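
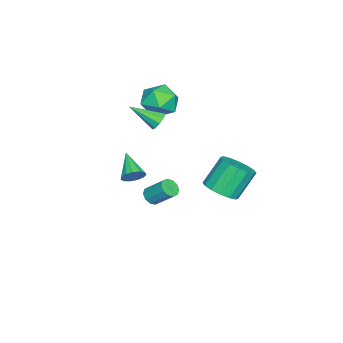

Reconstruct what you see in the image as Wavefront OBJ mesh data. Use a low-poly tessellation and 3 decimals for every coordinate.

v 2.792 0.241 -0.58
v 3.119 0.548 -0.963
v 3.275 1.606 0.016
v 2.948 1.299 0.4
v 2.77 0.643 -1.011
v 2.926 1.701 -0.032
v 2.43 0.585 -0.893
v 2.586 1.643 0.086
v 2.228 0.395 -0.656
v 2.384 1.453 0.323
v 2.241 0.147 -0.39
v 2.397 1.205 0.589
v 2.465 -0.066 -0.196
v 2.621 0.992 0.783
v 2.814 -0.161 -0.148
v 2.97 0.897 0.831
v 3.154 -0.103 -0.266
v 3.31 0.955 0.713
v 3.356 0.087 -0.503
v 3.512 1.145 0.476
v 3.343 0.335 -0.769
v 3.499 1.393 0.21
v -3.306 -3.173 -3.846
v -2.917 -3.068 -3.224
v -4.574 -4.107 -2.894
v -3.179 -2.745 -3.256
v -3.48 -2.557 -3.474
v -3.727 -2.566 -3.811
v -3.839 -2.767 -4.158
v -3.782 -3.097 -4.406
v -3.574 -3.451 -4.477
v -3.281 -3.717 -4.346
v -2.995 -3.811 -4.057
v -2.808 -3.702 -3.701
v -2.779 -3.425 -3.39
v -4.359 -1.685 3.306
v -3.545 -0.817 3.09
v -3.735 -2.663 1.73
v -2.921 -1.795 1.514
v -2.794 -2.516 2.476
v -3.18 -1.912 3.45
v -4.1 -1.568 1.37
v -4.486 -0.964 2.344
v -3.386 -0.745 1.893
v -2.578 -1.331 2.576
v -4.702 -2.149 2.244
v -3.894 -2.735 2.927
v -1.425 -0.95 2.28
v -0.818 -0.917 2.117
v -1.075 -2.49 3.28
v -0.884 -0.696 2.481
v -1.204 -0.594 2.751
v -1.627 -0.658 2.8
v -1.956 -0.858 2.607
v -2.036 -1.101 2.26
v -1.83 -1.274 1.923
v -1.435 -1.294 1.753
v -1.035 -1.153 1.829
v 0.288 3.099 -1.146
v 1.227 3.399 -0.757
v 0.352 4.081 0.834
v -0.588 3.781 0.446
v 1.047 3.831 -1.042
v 0.171 4.514 0.549
v 0.663 4.068 -1.355
v -0.213 4.75 0.236
v 0.178 4.045 -1.611
v -0.697 4.727 -0.02
v -0.277 3.768 -1.743
v -1.152 4.45 -0.152
v -0.581 3.312 -1.715
v -1.456 3.994 -0.124
v -0.652 2.799 -1.534
v -1.527 3.481 0.057
v -0.471 2.366 -1.249
v -1.347 3.049 0.342
v -0.087 2.13 -0.936
v -0.963 2.812 0.655
v 0.397 2.153 -0.68
v -0.478 2.835 0.911
v 0.852 2.43 -0.548
v -0.023 3.112 1.043
v 1.156 2.886 -0.576
v 0.281 3.568 1.015
f 2 1 5
f 2 5 3
f 3 5 6
f 3 6 4
f 5 1 7
f 5 7 6
f 6 7 8
f 6 8 4
f 7 1 9
f 7 9 8
f 8 9 10
f 8 10 4
f 9 1 11
f 9 11 10
f 10 11 12
f 10 12 4
f 11 1 13
f 11 13 12
f 12 13 14
f 12 14 4
f 13 1 15
f 13 15 14
f 14 15 16
f 14 16 4
f 15 1 17
f 15 17 16
f 16 17 18
f 16 18 4
f 17 1 19
f 17 19 18
f 18 19 20
f 18 20 4
f 19 1 21
f 19 21 20
f 20 21 22
f 20 22 4
f 21 1 2
f 21 2 22
f 22 2 3
f 22 3 4
f 24 23 26
f 24 26 25
f 26 23 27
f 26 27 25
f 27 23 28
f 27 28 25
f 28 23 29
f 28 29 25
f 29 23 30
f 29 30 25
f 30 23 31
f 30 31 25
f 31 23 32
f 31 32 25
f 32 23 33
f 32 33 25
f 33 23 34
f 33 34 25
f 34 23 35
f 34 35 25
f 35 23 24
f 35 24 25
f 36 47 41
f 36 41 37
f 36 37 43
f 36 43 46
f 36 46 47
f 37 41 45
f 41 47 40
f 47 46 38
f 46 43 42
f 43 37 44
f 39 45 40
f 39 40 38
f 39 38 42
f 39 42 44
f 39 44 45
f 40 45 41
f 38 40 47
f 42 38 46
f 44 42 43
f 45 44 37
f 49 48 51
f 49 51 50
f 51 48 52
f 51 52 50
f 52 48 53
f 52 53 50
f 53 48 54
f 53 54 50
f 54 48 55
f 54 55 50
f 55 48 56
f 55 56 50
f 56 48 57
f 56 57 50
f 57 48 58
f 57 58 50
f 58 48 49
f 58 49 50
f 60 59 63
f 60 63 61
f 61 63 64
f 61 64 62
f 63 59 65
f 63 65 64
f 64 65 66
f 64 66 62
f 65 59 67
f 65 67 66
f 66 67 68
f 66 68 62
f 67 59 69
f 67 69 68
f 68 69 70
f 68 70 62
f 69 59 71
f 69 71 70
f 70 71 72
f 70 72 62
f 71 59 73
f 71 73 72
f 72 73 74
f 72 74 62
f 73 59 75
f 73 75 74
f 74 75 76
f 74 76 62
f 75 59 77
f 75 77 76
f 76 77 78
f 76 78 62
f 77 59 79
f 77 79 78
f 78 79 80
f 78 80 62
f 79 59 81
f 79 81 80
f 80 81 82
f 80 82 62
f 81 59 83
f 81 83 82
f 82 83 84
f 82 84 62
f 83 59 60
f 83 60 84
f 84 60 61
f 84 61 62



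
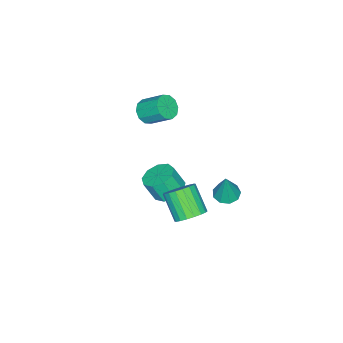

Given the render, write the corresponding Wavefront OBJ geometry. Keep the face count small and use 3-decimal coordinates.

v -2.767 3.902 -2.945
v -2.013 3.939 -3.142
v -2.293 4.098 -1.095
v -2.225 4.429 -3.14
v -2.691 4.672 -3.046
v -3.192 4.555 -2.906
v -3.494 4.132 -2.784
v -3.456 3.602 -2.737
v -3.095 3.212 -2.788
v -2.581 3.145 -2.913
v -2.153 3.432 -3.052
v -2.321 0.514 -4.174
v -1.711 1.275 -3.951
v -1.449 0.686 -2.663
v -2.059 -0.074 -2.886
v -2.35 1.421 -3.754
v -2.088 0.833 -2.466
v -2.975 1.143 -3.753
v -2.713 0.555 -2.466
v -3.294 0.571 -3.95
v -3.032 -0.017 -2.662
v -3.158 -0.028 -4.251
v -2.896 -0.616 -2.963
v -2.63 -0.373 -4.516
v -2.368 -0.961 -3.228
v -1.958 -0.303 -4.621
v -1.696 -0.891 -3.333
v -1.456 0.149 -4.517
v -1.193 -0.439 -3.229
v -1.358 0.772 -4.252
v -1.096 0.184 -2.964
v 0.685 3.758 -2
v 1.403 3.958 -1.461
v 0.773 2.822 -0.201
v 0.055 2.622 -0.74
v 1.125 4.236 -1.349
v 0.495 3.1 -0.089
v 0.76 4.42 -1.366
v 0.13 3.284 -0.106
v 0.38 4.473 -1.508
v -0.251 3.337 -0.248
v 0.06 4.384 -1.748
v -0.57 3.248 -0.488
v -0.136 4.171 -2.038
v -0.766 3.035 -0.778
v -0.169 3.877 -2.32
v -0.799 2.741 -1.06
v -0.033 3.558 -2.539
v -0.663 2.422 -1.279
v 0.245 3.28 -2.651
v -0.385 2.144 -1.391
v 0.61 3.096 -2.634
v -0.02 1.96 -1.374
v 0.991 3.043 -2.492
v 0.36 1.907 -1.232
v 1.31 3.132 -2.252
v 0.68 1.996 -0.992
v 1.506 3.345 -1.962
v 0.876 2.209 -0.702
v 1.539 3.639 -1.68
v 0.909 2.503 -0.42
v -1.877 -0.626 2.743
v -1.592 -0.152 2.165
v -1.697 1.1 3.14
v -1.983 0.626 3.717
v -2.085 -0.162 2.125
v -2.19 1.09 3.1
v -2.498 -0.349 2.32
v -2.603 0.902 3.295
v -2.675 -0.642 2.678
v -2.78 0.609 3.653
v -2.546 -0.929 3.059
v -2.652 0.323 4.034
v -2.163 -1.1 3.32
v -2.268 0.152 4.295
v -1.67 -1.09 3.36
v -1.775 0.162 4.335
v -1.257 -0.902 3.165
v -1.362 0.349 4.14
v -1.08 -0.609 2.807
v -1.185 0.642 3.782
v -1.208 -0.323 2.426
v -1.314 0.929 3.401
f 2 1 4
f 2 4 3
f 4 1 5
f 4 5 3
f 5 1 6
f 5 6 3
f 6 1 7
f 6 7 3
f 7 1 8
f 7 8 3
f 8 1 9
f 8 9 3
f 9 1 10
f 9 10 3
f 10 1 11
f 10 11 3
f 11 1 2
f 11 2 3
f 13 12 16
f 13 16 14
f 14 16 17
f 14 17 15
f 16 12 18
f 16 18 17
f 17 18 19
f 17 19 15
f 18 12 20
f 18 20 19
f 19 20 21
f 19 21 15
f 20 12 22
f 20 22 21
f 21 22 23
f 21 23 15
f 22 12 24
f 22 24 23
f 23 24 25
f 23 25 15
f 24 12 26
f 24 26 25
f 25 26 27
f 25 27 15
f 26 12 28
f 26 28 27
f 27 28 29
f 27 29 15
f 28 12 30
f 28 30 29
f 29 30 31
f 29 31 15
f 30 12 13
f 30 13 31
f 31 13 14
f 31 14 15
f 33 32 36
f 33 36 34
f 34 36 37
f 34 37 35
f 36 32 38
f 36 38 37
f 37 38 39
f 37 39 35
f 38 32 40
f 38 40 39
f 39 40 41
f 39 41 35
f 40 32 42
f 40 42 41
f 41 42 43
f 41 43 35
f 42 32 44
f 42 44 43
f 43 44 45
f 43 45 35
f 44 32 46
f 44 46 45
f 45 46 47
f 45 47 35
f 46 32 48
f 46 48 47
f 47 48 49
f 47 49 35
f 48 32 50
f 48 50 49
f 49 50 51
f 49 51 35
f 50 32 52
f 50 52 51
f 51 52 53
f 51 53 35
f 52 32 54
f 52 54 53
f 53 54 55
f 53 55 35
f 54 32 56
f 54 56 55
f 55 56 57
f 55 57 35
f 56 32 58
f 56 58 57
f 57 58 59
f 57 59 35
f 58 32 60
f 58 60 59
f 59 60 61
f 59 61 35
f 60 32 33
f 60 33 61
f 61 33 34
f 61 34 35
f 63 62 66
f 63 66 64
f 64 66 67
f 64 67 65
f 66 62 68
f 66 68 67
f 67 68 69
f 67 69 65
f 68 62 70
f 68 70 69
f 69 70 71
f 69 71 65
f 70 62 72
f 70 72 71
f 71 72 73
f 71 73 65
f 72 62 74
f 72 74 73
f 73 74 75
f 73 75 65
f 74 62 76
f 74 76 75
f 75 76 77
f 75 77 65
f 76 62 78
f 76 78 77
f 77 78 79
f 77 79 65
f 78 62 80
f 78 80 79
f 79 80 81
f 79 81 65
f 80 62 82
f 80 82 81
f 81 82 83
f 81 83 65
f 82 62 63
f 82 63 83
f 83 63 64
f 83 64 65



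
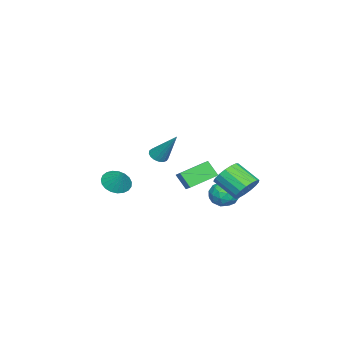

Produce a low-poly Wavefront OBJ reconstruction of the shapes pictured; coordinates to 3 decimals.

v -0.154 3.262 -2.991
v 0.351 3.194 -3.789
v 0.389 1.906 -2.531
v 0.894 1.838 -3.329
v 1.126 2.483 -2.676
v 0.79 3.321 -2.96
v -0.05 1.779 -3.36
v -0.386 2.617 -3.644
v 0.416 2.277 -4.017
v 1.142 2.712 -3.594
v -0.402 2.388 -2.726
v 0.324 2.823 -2.303
v 0.05 3.347 -3.431
v 0.69 1.753 -2.889
v 0.825 2.132 -2.506
v 1.122 2.092 -2.974
v 0.308 3.421 -2.943
v 0.605 3.381 -3.412
v 1.061 2.964 -2.758
v 0.135 1.719 -2.908
v 0.432 1.679 -3.377
v -0.382 3.008 -3.346
v -0.085 2.968 -3.814
v -0.321 2.136 -3.562
v 0.385 2.768 -4.033
v 0.705 1.971 -3.763
v 0.15 1.937 -3.781
v -0.047 2.429 -3.948
v 0.812 3.024 -3.784
v 1.132 2.227 -3.514
v 1.268 2.606 -3.13
v 1.07 3.098 -3.297
v 0.85 2.485 -3.918
v -0.392 2.873 -2.806
v -0.072 2.076 -2.536
v -0.33 2.002 -3.023
v -0.528 2.494 -3.19
v 0.035 3.129 -2.557
v 0.355 2.332 -2.287
v 0.787 2.671 -2.372
v 0.59 3.163 -2.539
v -0.11 2.615 -2.402
v 1.215 2.187 -1.525
v 1.033 1.539 -0.592
v 1.962 2.68 -1.036
v 1.78 2.032 -0.103
v 2.42 0.968 -2.137
v 2.238 0.32 -1.204
v 3.167 1.461 -1.648
v 2.985 0.813 -0.715
v 0.531 -3.785 -2.967
v 1.214 -4.416 -2.953
v 1.129 -3.115 -1.973
v 1.348 -4.158 -3.208
v 1.341 -3.835 -3.421
v 1.193 -3.504 -3.556
v 0.931 -3.221 -3.589
v 0.6 -3.036 -3.514
v 0.257 -2.981 -3.345
v -0.039 -3.065 -3.11
v -0.236 -3.273 -2.851
v -0.301 -3.57 -2.612
v -0.222 -3.904 -2.434
v -0.013 -4.217 -2.348
v 0.291 -4.456 -2.37
v 0.636 -4.579 -2.494
v 0.962 -4.565 -2.701
v 2.837 -0.472 0.441
v 3.185 -0.915 0.647
v 3.363 0.752 2.179
v 3.362 -0.759 0.484
v 3.419 -0.537 0.31
v 3.342 -0.3 0.167
v 3.15 -0.103 0.086
v 2.885 0.01 0.087
v 2.61 0.012 0.169
v 2.387 -0.097 0.313
v 2.267 -0.291 0.486
v 2.277 -0.527 0.649
v 2.416 -0.751 0.765
v 2.651 -0.91 0.806
v 2.928 -0.97 0.764
v 1.397 4.167 -2.155
v 1.817 4.571 -1.405
v 1.403 3.237 -0.455
v 0.983 2.833 -1.205
v 1.388 4.72 -1.383
v 0.974 3.386 -0.432
v 0.961 4.742 -1.538
v 0.547 3.408 -0.587
v 0.634 4.633 -1.834
v 0.22 3.298 -0.883
v 0.481 4.417 -2.204
v 0.068 3.082 -1.253
v 0.539 4.143 -2.562
v 0.125 2.809 -1.612
v 0.793 3.875 -2.828
v 0.379 2.541 -1.877
v 1.185 3.674 -2.939
v 0.771 2.34 -1.989
v 1.626 3.586 -2.871
v 1.212 2.252 -1.92
v 2.014 3.631 -2.639
v 1.601 2.297 -1.688
v 2.261 3.799 -2.296
v 1.848 2.465 -1.345
v 2.31 4.051 -1.921
v 1.897 2.717 -0.97
v 2.15 4.33 -1.6
v 1.736 2.995 -0.649
f 1 38 17
f 38 12 41
f 17 41 6
f 38 41 17
f 1 17 13
f 17 6 18
f 13 18 2
f 17 18 13
f 1 13 22
f 13 2 23
f 22 23 8
f 13 23 22
f 1 22 34
f 22 8 37
f 34 37 11
f 22 37 34
f 1 34 38
f 34 11 42
f 38 42 12
f 34 42 38
f 2 18 29
f 18 6 32
f 29 32 10
f 18 32 29
f 6 41 19
f 41 12 40
f 19 40 5
f 41 40 19
f 12 42 39
f 42 11 35
f 39 35 3
f 42 35 39
f 11 37 36
f 37 8 24
f 36 24 7
f 37 24 36
f 8 23 28
f 23 2 25
f 28 25 9
f 23 25 28
f 4 30 16
f 30 10 31
f 16 31 5
f 30 31 16
f 4 16 14
f 16 5 15
f 14 15 3
f 16 15 14
f 4 14 21
f 14 3 20
f 21 20 7
f 14 20 21
f 4 21 26
f 21 7 27
f 26 27 9
f 21 27 26
f 4 26 30
f 26 9 33
f 30 33 10
f 26 33 30
f 5 31 19
f 31 10 32
f 19 32 6
f 31 32 19
f 3 15 39
f 15 5 40
f 39 40 12
f 15 40 39
f 7 20 36
f 20 3 35
f 36 35 11
f 20 35 36
f 9 27 28
f 27 7 24
f 28 24 8
f 27 24 28
f 10 33 29
f 33 9 25
f 29 25 2
f 33 25 29
f 44 46 43
f 47 44 43
f 43 46 45
f 45 47 43
f 44 50 46
f 48 44 47
f 48 50 44
f 46 50 45
f 49 47 45
f 45 50 49
f 49 48 47
f 50 48 49
f 52 51 54
f 52 54 53
f 54 51 55
f 54 55 53
f 55 51 56
f 55 56 53
f 56 51 57
f 56 57 53
f 57 51 58
f 57 58 53
f 58 51 59
f 58 59 53
f 59 51 60
f 59 60 53
f 60 51 61
f 60 61 53
f 61 51 62
f 61 62 53
f 62 51 63
f 62 63 53
f 63 51 64
f 63 64 53
f 64 51 65
f 64 65 53
f 65 51 66
f 65 66 53
f 66 51 67
f 66 67 53
f 67 51 52
f 67 52 53
f 69 68 71
f 69 71 70
f 71 68 72
f 71 72 70
f 72 68 73
f 72 73 70
f 73 68 74
f 73 74 70
f 74 68 75
f 74 75 70
f 75 68 76
f 75 76 70
f 76 68 77
f 76 77 70
f 77 68 78
f 77 78 70
f 78 68 79
f 78 79 70
f 79 68 80
f 79 80 70
f 80 68 81
f 80 81 70
f 81 68 82
f 81 82 70
f 82 68 69
f 82 69 70
f 84 83 87
f 84 87 85
f 85 87 88
f 85 88 86
f 87 83 89
f 87 89 88
f 88 89 90
f 88 90 86
f 89 83 91
f 89 91 90
f 90 91 92
f 90 92 86
f 91 83 93
f 91 93 92
f 92 93 94
f 92 94 86
f 93 83 95
f 93 95 94
f 94 95 96
f 94 96 86
f 95 83 97
f 95 97 96
f 96 97 98
f 96 98 86
f 97 83 99
f 97 99 98
f 98 99 100
f 98 100 86
f 99 83 101
f 99 101 100
f 100 101 102
f 100 102 86
f 101 83 103
f 101 103 102
f 102 103 104
f 102 104 86
f 103 83 105
f 103 105 104
f 104 105 106
f 104 106 86
f 105 83 107
f 105 107 106
f 106 107 108
f 106 108 86
f 107 83 109
f 107 109 108
f 108 109 110
f 108 110 86
f 109 83 84
f 109 84 110
f 110 84 85
f 110 85 86



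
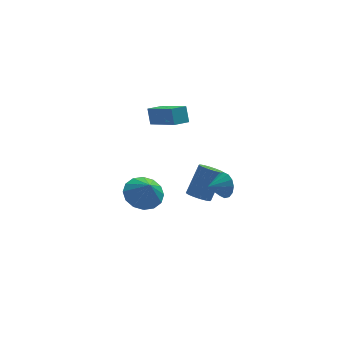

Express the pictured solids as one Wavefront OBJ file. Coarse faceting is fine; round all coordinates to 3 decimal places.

v -2.271 -2.956 -0.439
v -1.497 -3.414 -0.853
v -2.029 -3.484 0.599
v -1.309 -2.972 -0.672
v -1.379 -2.527 -0.429
v -1.688 -2.196 -0.189
v -2.153 -2.069 -0.016
v -2.65 -2.18 0.044
v -3.045 -2.498 -0.026
v -3.233 -2.939 -0.206
v -3.163 -3.385 -0.449
v -2.854 -3.716 -0.69
v -2.389 -3.843 -0.863
v -1.892 -3.732 -0.923
v 0.846 0.032 -3.787
v 1.16 0.445 -4.196
v 1.928 1.24 -2.801
v 1.614 0.828 -2.393
v 0.865 0.601 -4.122
v 1.634 1.396 -2.727
v 0.565 0.605 -3.959
v 1.333 1.4 -2.564
v 0.34 0.455 -3.75
v 1.109 1.25 -2.355
v 0.251 0.192 -3.55
v 1.019 0.987 -2.156
v 0.321 -0.114 -3.415
v 1.089 0.682 -2.02
v 0.532 -0.38 -3.379
v 1.3 0.415 -1.984
v 0.826 -0.536 -3.453
v 1.595 0.259 -2.058
v 1.127 -0.54 -3.616
v 1.895 0.255 -2.221
v 1.351 -0.39 -3.825
v 2.12 0.405 -2.43
v 1.441 -0.127 -4.024
v 2.209 0.668 -2.63
v 1.371 0.178 -4.16
v 2.139 0.974 -2.765
v 1.952 -0.814 -2.299
v 2.288 -1.091 -1.688
v 1.068 -1.186 -1.981
v 2.174 -0.734 -1.587
v 2 -0.398 -1.677
v 1.814 -0.174 -1.933
v 1.665 -0.121 -2.288
v 1.592 -0.255 -2.645
v 1.616 -0.538 -2.91
v 1.73 -0.895 -3.011
v 1.903 -1.23 -2.921
v 2.09 -1.454 -2.664
v 2.239 -1.507 -2.31
v 2.312 -1.374 -1.952
v -0.549 -1.325 2.995
v -0.61 -0.827 3.754
v -1.471 0.19 1.927
v -1.532 0.688 2.686
v 0.192 -0.988 2.834
v 0.131 -0.49 3.593
v -0.73 0.527 1.766
v -0.791 1.025 2.525
f 2 1 4
f 2 4 3
f 4 1 5
f 4 5 3
f 5 1 6
f 5 6 3
f 6 1 7
f 6 7 3
f 7 1 8
f 7 8 3
f 8 1 9
f 8 9 3
f 9 1 10
f 9 10 3
f 10 1 11
f 10 11 3
f 11 1 12
f 11 12 3
f 12 1 13
f 12 13 3
f 13 1 14
f 13 14 3
f 14 1 2
f 14 2 3
f 16 15 19
f 16 19 17
f 17 19 20
f 17 20 18
f 19 15 21
f 19 21 20
f 20 21 22
f 20 22 18
f 21 15 23
f 21 23 22
f 22 23 24
f 22 24 18
f 23 15 25
f 23 25 24
f 24 25 26
f 24 26 18
f 25 15 27
f 25 27 26
f 26 27 28
f 26 28 18
f 27 15 29
f 27 29 28
f 28 29 30
f 28 30 18
f 29 15 31
f 29 31 30
f 30 31 32
f 30 32 18
f 31 15 33
f 31 33 32
f 32 33 34
f 32 34 18
f 33 15 35
f 33 35 34
f 34 35 36
f 34 36 18
f 35 15 37
f 35 37 36
f 36 37 38
f 36 38 18
f 37 15 39
f 37 39 38
f 38 39 40
f 38 40 18
f 39 15 16
f 39 16 40
f 40 16 17
f 40 17 18
f 42 41 44
f 42 44 43
f 44 41 45
f 44 45 43
f 45 41 46
f 45 46 43
f 46 41 47
f 46 47 43
f 47 41 48
f 47 48 43
f 48 41 49
f 48 49 43
f 49 41 50
f 49 50 43
f 50 41 51
f 50 51 43
f 51 41 52
f 51 52 43
f 52 41 53
f 52 53 43
f 53 41 54
f 53 54 43
f 54 41 42
f 54 42 43
f 56 58 55
f 59 56 55
f 55 58 57
f 57 59 55
f 56 62 58
f 60 56 59
f 60 62 56
f 58 62 57
f 61 59 57
f 57 62 61
f 61 60 59
f 62 60 61



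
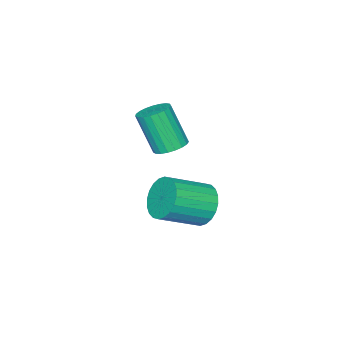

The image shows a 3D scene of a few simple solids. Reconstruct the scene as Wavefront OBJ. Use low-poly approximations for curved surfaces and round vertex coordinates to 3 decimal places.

v 3.531 2.272 2.76
v 4.102 1.853 2.543
v 4.139 0.99 4.302
v 3.569 1.408 4.52
v 4.244 2.099 2.661
v 4.281 1.236 4.42
v 4.263 2.375 2.796
v 4.3 1.512 4.555
v 4.156 2.633 2.924
v 4.193 1.77 4.684
v 3.941 2.828 3.025
v 3.978 1.965 4.784
v 3.654 2.928 3.08
v 3.692 2.065 4.839
v 3.347 2.913 3.079
v 3.384 2.05 4.838
v 3.072 2.788 3.023
v 3.109 1.925 4.783
v 2.876 2.574 2.922
v 2.913 1.711 4.682
v 2.793 2.307 2.793
v 2.83 1.444 4.553
v 2.838 2.034 2.658
v 2.875 1.171 4.418
v 3.003 1.802 2.541
v 3.04 0.939 4.301
v 3.259 1.651 2.462
v 3.297 0.788 4.221
v 3.563 1.608 2.434
v 3.6 0.745 4.194
v 3.861 1.679 2.463
v 3.898 0.816 4.222
v 2.635 3.177 -0.815
v 3.271 3.542 -1.539
v 4.821 2.687 -0.608
v 4.185 2.323 0.115
v 3.276 3.842 -1.272
v 4.826 2.987 -0.341
v 3.183 4.041 -0.935
v 4.733 3.186 -0.004
v 3.007 4.109 -0.58
v 4.557 3.254 0.351
v 2.775 4.034 -0.261
v 4.325 3.179 0.67
v 2.521 3.829 -0.026
v 4.071 2.974 0.905
v 2.284 3.525 0.088
v 3.834 2.67 1.019
v 2.101 3.168 0.065
v 3.651 2.313 0.996
v 1.999 2.813 -0.092
v 3.549 1.958 0.839
v 1.994 2.513 -0.359
v 3.544 1.658 0.572
v 2.087 2.314 -0.696
v 3.637 1.459 0.235
v 2.263 2.246 -1.051
v 3.813 1.391 -0.12
v 2.495 2.321 -1.37
v 4.045 1.466 -0.439
v 2.749 2.526 -1.605
v 4.299 1.671 -0.674
v 2.986 2.83 -1.719
v 4.536 1.975 -0.788
v 3.169 3.187 -1.696
v 4.719 2.332 -0.765
f 2 1 5
f 2 5 3
f 3 5 6
f 3 6 4
f 5 1 7
f 5 7 6
f 6 7 8
f 6 8 4
f 7 1 9
f 7 9 8
f 8 9 10
f 8 10 4
f 9 1 11
f 9 11 10
f 10 11 12
f 10 12 4
f 11 1 13
f 11 13 12
f 12 13 14
f 12 14 4
f 13 1 15
f 13 15 14
f 14 15 16
f 14 16 4
f 15 1 17
f 15 17 16
f 16 17 18
f 16 18 4
f 17 1 19
f 17 19 18
f 18 19 20
f 18 20 4
f 19 1 21
f 19 21 20
f 20 21 22
f 20 22 4
f 21 1 23
f 21 23 22
f 22 23 24
f 22 24 4
f 23 1 25
f 23 25 24
f 24 25 26
f 24 26 4
f 25 1 27
f 25 27 26
f 26 27 28
f 26 28 4
f 27 1 29
f 27 29 28
f 28 29 30
f 28 30 4
f 29 1 31
f 29 31 30
f 30 31 32
f 30 32 4
f 31 1 2
f 31 2 32
f 32 2 3
f 32 3 4
f 34 33 37
f 34 37 35
f 35 37 38
f 35 38 36
f 37 33 39
f 37 39 38
f 38 39 40
f 38 40 36
f 39 33 41
f 39 41 40
f 40 41 42
f 40 42 36
f 41 33 43
f 41 43 42
f 42 43 44
f 42 44 36
f 43 33 45
f 43 45 44
f 44 45 46
f 44 46 36
f 45 33 47
f 45 47 46
f 46 47 48
f 46 48 36
f 47 33 49
f 47 49 48
f 48 49 50
f 48 50 36
f 49 33 51
f 49 51 50
f 50 51 52
f 50 52 36
f 51 33 53
f 51 53 52
f 52 53 54
f 52 54 36
f 53 33 55
f 53 55 54
f 54 55 56
f 54 56 36
f 55 33 57
f 55 57 56
f 56 57 58
f 56 58 36
f 57 33 59
f 57 59 58
f 58 59 60
f 58 60 36
f 59 33 61
f 59 61 60
f 60 61 62
f 60 62 36
f 61 33 63
f 61 63 62
f 62 63 64
f 62 64 36
f 63 33 65
f 63 65 64
f 64 65 66
f 64 66 36
f 65 33 34
f 65 34 66
f 66 34 35
f 66 35 36



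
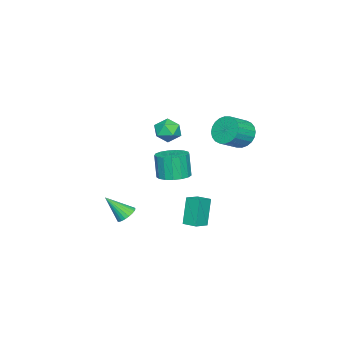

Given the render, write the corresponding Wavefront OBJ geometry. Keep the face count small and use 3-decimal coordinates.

v 3.516 -2.522 -4.045
v 4.083 -2.449 -4.139
v 3.824 -3.498 -2.935
v 4.043 -2.288 -3.985
v 3.923 -2.162 -3.841
v 3.74 -2.091 -3.728
v 3.523 -2.085 -3.663
v 3.305 -2.146 -3.656
v 3.12 -2.264 -3.708
v 2.994 -2.422 -3.811
v 2.948 -2.594 -3.951
v 2.988 -2.755 -4.104
v 3.109 -2.881 -4.248
v 3.291 -2.952 -4.362
v 3.508 -2.958 -4.427
v 3.726 -2.897 -4.434
v 3.912 -2.779 -4.381
v 4.037 -2.622 -4.278
v 1.815 0.256 -4.773
v 1.246 0.172 -3.269
v 1.982 1.042 -4.666
v 1.413 0.957 -3.162
v 2.627 0.043 -4.478
v 2.058 -0.042 -2.974
v 2.794 0.828 -4.371
v 2.225 0.744 -2.867
v -3.615 0.312 -1.166
v -3.158 0.244 -1.927
v -2.108 -0.219 -1.255
v -2.565 -0.152 -0.494
v -3.078 0.567 -1.828
v -2.028 0.104 -1.156
v -3.08 0.852 -1.629
v -2.03 0.388 -0.957
v -3.164 1.054 -1.359
v -2.114 0.591 -0.687
v -3.316 1.143 -1.06
v -2.266 0.68 -0.388
v -3.514 1.106 -0.777
v -2.463 0.642 -0.105
v -3.727 0.947 -0.553
v -2.677 0.484 0.119
v -3.923 0.692 -0.423
v -2.873 0.229 0.249
v -4.072 0.379 -0.405
v -3.022 -0.084 0.267
v -4.152 0.056 -0.504
v -3.102 -0.407 0.168
v -4.15 -0.228 -0.703
v -3.1 -0.692 -0.031
v -4.066 -0.431 -0.973
v -3.016 -0.894 -0.301
v -3.914 -0.52 -1.272
v -2.864 -0.983 -0.6
v -3.717 -0.482 -1.555
v -2.666 -0.946 -0.883
v -3.503 -0.324 -1.779
v -2.453 -0.787 -1.107
v -3.307 -0.069 -1.909
v -2.257 -0.532 -1.237
v -0.294 -1.848 -3.063
v 0.566 -1.901 -2.94
v 0.353 -2.126 -1.554
v -0.506 -2.072 -1.677
v 0.483 -1.496 -2.887
v 0.27 -1.721 -1.501
v 0.221 -1.172 -2.874
v 0.009 -1.397 -1.489
v -0.158 -1.003 -2.905
v -0.37 -1.228 -1.519
v -0.568 -1.027 -2.972
v -0.781 -1.252 -1.586
v -0.916 -1.239 -3.06
v -1.128 -1.464 -1.674
v -1.121 -1.591 -3.148
v -1.333 -1.815 -1.762
v -1.136 -2.001 -3.217
v -1.349 -2.226 -1.831
v -0.959 -2.376 -3.251
v -1.171 -2.601 -1.865
v -0.629 -2.63 -3.241
v -0.842 -2.855 -1.855
v -0.223 -2.705 -3.191
v -0.435 -2.93 -1.805
v 0.168 -2.584 -3.112
v -0.045 -2.808 -1.726
v 0.452 -2.293 -3.021
v 0.24 -2.518 -1.635
v -2.994 -3.516 -2.331
v -2.597 -3.911 -1.745
v -4.063 -3.469 -1.575
v -3.666 -3.864 -0.989
v -3.459 -3.104 -1.178
v -2.799 -3.133 -1.645
v -3.861 -4.247 -1.675
v -3.201 -4.276 -2.142
v -3.133 -4.362 -1.34
v -2.885 -3.656 -1.033
v -3.775 -3.724 -2.287
v -3.527 -3.018 -1.98
f 2 1 4
f 2 4 3
f 4 1 5
f 4 5 3
f 5 1 6
f 5 6 3
f 6 1 7
f 6 7 3
f 7 1 8
f 7 8 3
f 8 1 9
f 8 9 3
f 9 1 10
f 9 10 3
f 10 1 11
f 10 11 3
f 11 1 12
f 11 12 3
f 12 1 13
f 12 13 3
f 13 1 14
f 13 14 3
f 14 1 15
f 14 15 3
f 15 1 16
f 15 16 3
f 16 1 17
f 16 17 3
f 17 1 18
f 17 18 3
f 18 1 2
f 18 2 3
f 20 22 19
f 23 20 19
f 19 22 21
f 21 23 19
f 20 26 22
f 24 20 23
f 24 26 20
f 22 26 21
f 25 23 21
f 21 26 25
f 25 24 23
f 26 24 25
f 28 27 31
f 28 31 29
f 29 31 32
f 29 32 30
f 31 27 33
f 31 33 32
f 32 33 34
f 32 34 30
f 33 27 35
f 33 35 34
f 34 35 36
f 34 36 30
f 35 27 37
f 35 37 36
f 36 37 38
f 36 38 30
f 37 27 39
f 37 39 38
f 38 39 40
f 38 40 30
f 39 27 41
f 39 41 40
f 40 41 42
f 40 42 30
f 41 27 43
f 41 43 42
f 42 43 44
f 42 44 30
f 43 27 45
f 43 45 44
f 44 45 46
f 44 46 30
f 45 27 47
f 45 47 46
f 46 47 48
f 46 48 30
f 47 27 49
f 47 49 48
f 48 49 50
f 48 50 30
f 49 27 51
f 49 51 50
f 50 51 52
f 50 52 30
f 51 27 53
f 51 53 52
f 52 53 54
f 52 54 30
f 53 27 55
f 53 55 54
f 54 55 56
f 54 56 30
f 55 27 57
f 55 57 56
f 56 57 58
f 56 58 30
f 57 27 59
f 57 59 58
f 58 59 60
f 58 60 30
f 59 27 28
f 59 28 60
f 60 28 29
f 60 29 30
f 62 61 65
f 62 65 63
f 63 65 66
f 63 66 64
f 65 61 67
f 65 67 66
f 66 67 68
f 66 68 64
f 67 61 69
f 67 69 68
f 68 69 70
f 68 70 64
f 69 61 71
f 69 71 70
f 70 71 72
f 70 72 64
f 71 61 73
f 71 73 72
f 72 73 74
f 72 74 64
f 73 61 75
f 73 75 74
f 74 75 76
f 74 76 64
f 75 61 77
f 75 77 76
f 76 77 78
f 76 78 64
f 77 61 79
f 77 79 78
f 78 79 80
f 78 80 64
f 79 61 81
f 79 81 80
f 80 81 82
f 80 82 64
f 81 61 83
f 81 83 82
f 82 83 84
f 82 84 64
f 83 61 85
f 83 85 84
f 84 85 86
f 84 86 64
f 85 61 87
f 85 87 86
f 86 87 88
f 86 88 64
f 87 61 62
f 87 62 88
f 88 62 63
f 88 63 64
f 89 100 94
f 89 94 90
f 89 90 96
f 89 96 99
f 89 99 100
f 90 94 98
f 94 100 93
f 100 99 91
f 99 96 95
f 96 90 97
f 92 98 93
f 92 93 91
f 92 91 95
f 92 95 97
f 92 97 98
f 93 98 94
f 91 93 100
f 95 91 99
f 97 95 96
f 98 97 90



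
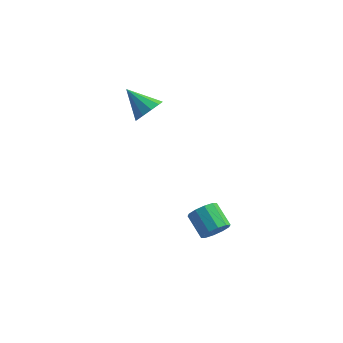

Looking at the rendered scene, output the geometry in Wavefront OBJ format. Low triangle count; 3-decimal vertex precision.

v -0.192 0.106 2.416
v 0.311 0.051 3.087
v -1.468 0.494 3.404
v 0.326 0.54 2.915
v 0.144 0.864 2.552
v -0.167 0.899 2.138
v -0.487 0.63 1.829
v -0.694 0.162 1.745
v -0.71 -0.328 1.917
v -0.527 -0.652 2.28
v -0.217 -0.686 2.694
v 0.103 -0.418 3.002
v 3.785 -1.852 -3.807
v 4.232 -1.22 -3.903
v 3.301 -0.455 -3.189
v 2.855 -1.088 -3.093
v 3.926 -1.244 -4.275
v 2.996 -0.48 -3.561
v 3.567 -1.501 -4.468
v 2.636 -0.736 -3.754
v 3.291 -1.892 -4.409
v 2.36 -1.127 -3.695
v 3.204 -2.267 -4.12
v 2.273 -1.503 -3.406
v 3.339 -2.485 -3.711
v 2.408 -1.72 -2.997
v 3.644 -2.46 -3.339
v 2.714 -1.696 -2.625
v 4.004 -2.204 -3.146
v 3.073 -1.439 -2.432
v 4.28 -1.813 -3.205
v 3.349 -1.048 -2.491
v 4.367 -1.437 -3.494
v 3.436 -0.673 -2.78
f 2 1 4
f 2 4 3
f 4 1 5
f 4 5 3
f 5 1 6
f 5 6 3
f 6 1 7
f 6 7 3
f 7 1 8
f 7 8 3
f 8 1 9
f 8 9 3
f 9 1 10
f 9 10 3
f 10 1 11
f 10 11 3
f 11 1 12
f 11 12 3
f 12 1 2
f 12 2 3
f 14 13 17
f 14 17 15
f 15 17 18
f 15 18 16
f 17 13 19
f 17 19 18
f 18 19 20
f 18 20 16
f 19 13 21
f 19 21 20
f 20 21 22
f 20 22 16
f 21 13 23
f 21 23 22
f 22 23 24
f 22 24 16
f 23 13 25
f 23 25 24
f 24 25 26
f 24 26 16
f 25 13 27
f 25 27 26
f 26 27 28
f 26 28 16
f 27 13 29
f 27 29 28
f 28 29 30
f 28 30 16
f 29 13 31
f 29 31 30
f 30 31 32
f 30 32 16
f 31 13 33
f 31 33 32
f 32 33 34
f 32 34 16
f 33 13 14
f 33 14 34
f 34 14 15
f 34 15 16



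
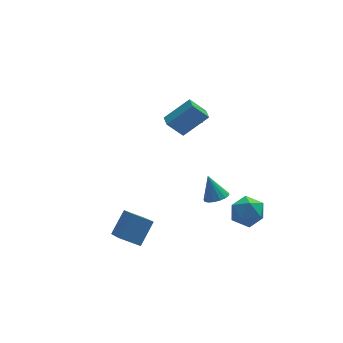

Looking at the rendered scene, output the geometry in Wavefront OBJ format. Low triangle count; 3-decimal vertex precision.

v -4.962 -4.747 -0.865
v -3.945 -3.885 0.373
v -4.969 -2.98 -2.09
v -3.952 -2.118 -0.851
v -3.768 -5.202 -1.529
v -2.751 -4.34 -0.29
v -3.775 -3.435 -2.753
v -2.758 -2.573 -1.515
v 1.26 2.63 2.242
v 1.319 3.136 3.044
v 1.618 4.402 1.097
v 1.676 4.908 1.899
v 2.264 2.452 2.281
v 2.322 2.958 3.083
v 2.621 4.224 1.136
v 2.68 4.73 1.938
v 1.31 -3.588 0.365
v 2.039 -3.26 0.381
v 0.97 -2.912 1.875
v 1.822 -2.993 0.213
v 1.488 -2.862 0.079
v 1.113 -2.898 0.011
v 0.783 -3.092 0.024
v 0.574 -3.399 0.115
v 0.533 -3.75 0.263
v 0.67 -4.064 0.434
v 0.954 -4.269 0.589
v 1.319 -4.318 0.693
v 1.682 -4.199 0.722
v 1.96 -3.941 0.669
v 2.089 -3.602 0.546
v 0.659 1.224 2.363
v -0.338 1.377 3.527
v 0.723 2.089 2.305
v -0.274 2.242 3.468
v 2.274 1.198 3.752
v 1.277 1.351 4.915
v 2.338 2.063 3.693
v 1.341 2.216 4.857
v 3.085 -1.616 -2.677
v 4.275 -1.748 -2.736
v 2.905 -3.472 -2.144
v 4.095 -3.604 -2.203
v 3.609 -2.923 -1.344
v 3.721 -1.776 -1.674
v 3.459 -3.444 -3.206
v 3.571 -2.297 -3.536
v 4.506 -2.878 -3.063
v 4.599 -2.556 -1.912
v 2.581 -2.664 -2.968
v 2.674 -2.342 -1.817
f 2 4 1
f 5 2 1
f 1 4 3
f 3 5 1
f 2 8 4
f 6 2 5
f 6 8 2
f 4 8 3
f 7 5 3
f 3 8 7
f 7 6 5
f 8 6 7
f 10 12 9
f 13 10 9
f 9 12 11
f 11 13 9
f 10 16 12
f 14 10 13
f 14 16 10
f 12 16 11
f 15 13 11
f 11 16 15
f 15 14 13
f 16 14 15
f 18 17 20
f 18 20 19
f 20 17 21
f 20 21 19
f 21 17 22
f 21 22 19
f 22 17 23
f 22 23 19
f 23 17 24
f 23 24 19
f 24 17 25
f 24 25 19
f 25 17 26
f 25 26 19
f 26 17 27
f 26 27 19
f 27 17 28
f 27 28 19
f 28 17 29
f 28 29 19
f 29 17 30
f 29 30 19
f 30 17 31
f 30 31 19
f 31 17 18
f 31 18 19
f 33 35 32
f 36 33 32
f 32 35 34
f 34 36 32
f 33 39 35
f 37 33 36
f 37 39 33
f 35 39 34
f 38 36 34
f 34 39 38
f 38 37 36
f 39 37 38
f 40 51 45
f 40 45 41
f 40 41 47
f 40 47 50
f 40 50 51
f 41 45 49
f 45 51 44
f 51 50 42
f 50 47 46
f 47 41 48
f 43 49 44
f 43 44 42
f 43 42 46
f 43 46 48
f 43 48 49
f 44 49 45
f 42 44 51
f 46 42 50
f 48 46 47
f 49 48 41



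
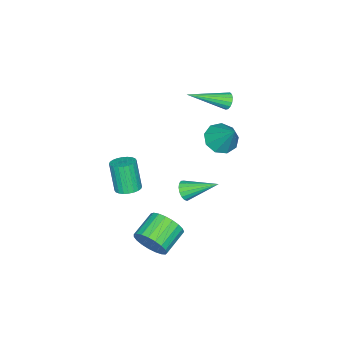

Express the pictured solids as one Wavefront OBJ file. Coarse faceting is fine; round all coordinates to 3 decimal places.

v 4.256 1.001 -3.05
v 4.565 1.488 -2.309
v 3.193 1.567 -1.788
v 2.884 1.079 -2.53
v 4.485 1.772 -2.565
v 3.112 1.851 -2.044
v 4.364 1.923 -2.905
v 2.992 2.002 -2.385
v 4.225 1.914 -3.27
v 2.853 1.993 -2.75
v 4.092 1.747 -3.597
v 2.719 1.826 -3.077
v 3.987 1.451 -3.83
v 2.614 1.53 -3.31
v 3.928 1.077 -3.928
v 2.555 1.156 -3.407
v 3.926 0.69 -3.874
v 2.554 0.769 -3.353
v 3.981 0.357 -3.677
v 2.609 0.435 -3.157
v 4.084 0.134 -3.373
v 2.712 0.213 -2.852
v 4.217 0.062 -3.012
v 2.844 0.141 -2.492
v 4.356 0.152 -2.658
v 2.984 0.231 -2.138
v 4.478 0.389 -2.372
v 3.106 0.468 -1.852
v 4.562 0.731 -2.203
v 3.189 0.81 -1.683
v 4.593 1.12 -2.181
v 3.22 1.199 -1.66
v 0.559 0.612 -2.143
v 0.907 0.478 -1.685
v 0.021 2.168 -1.277
v 1.074 0.63 -1.854
v 1.123 0.778 -2.09
v 1.043 0.888 -2.337
v 0.853 0.935 -2.54
v 0.595 0.908 -2.652
v 0.329 0.813 -2.647
v 0.116 0.672 -2.527
v 0.004 0.518 -2.318
v 0.02 0.385 -2.07
v 0.159 0.304 -1.838
v 0.39 0.294 -1.675
v 0.66 0.356 -1.62
v -0.739 1.839 1.502
v 0.072 1.475 1.479
v -0.241 2.861 2.898
v 0.056 1.969 1.123
v -0.333 2.402 0.945
v -0.912 2.572 1.027
v -1.41 2.399 1.332
v -1.594 1.964 1.716
v -1.378 1.471 2
v -0.864 1.15 2.051
v -0.291 1.151 1.845
v 3.23 -0.869 -0.56
v 3.794 -1.192 -0.551
v 3.494 -1.674 1.008
v 2.93 -1.351 1
v 3.866 -0.964 -0.467
v 3.566 -1.446 1.093
v 3.841 -0.721 -0.397
v 3.542 -1.204 1.163
v 3.724 -0.501 -0.351
v 3.424 -0.984 1.208
v 3.531 -0.337 -0.338
v 3.231 -0.82 1.222
v 3.292 -0.254 -0.358
v 2.992 -0.737 1.202
v 3.044 -0.265 -0.409
v 2.744 -0.747 1.151
v 2.824 -0.367 -0.483
v 2.524 -0.85 1.077
v 2.666 -0.546 -0.568
v 2.366 -1.028 0.991
v 2.594 -0.774 -0.653
v 2.294 -1.256 0.907
v 2.618 -1.016 -0.723
v 2.319 -1.499 0.837
v 2.736 -1.236 -0.768
v 2.436 -1.719 0.791
v 2.929 -1.4 -0.782
v 2.629 -1.883 0.778
v 3.168 -1.483 -0.762
v 2.868 -1.966 0.798
v 3.416 -1.473 -0.711
v 3.116 -1.955 0.849
v 3.636 -1.37 -0.637
v 3.336 -1.853 0.923
v -2.037 1.405 3.166
v -1.733 1.468 2.774
v -0.623 -0.025 4.034
v -1.658 1.646 2.946
v -1.685 1.76 3.177
v -1.806 1.778 3.405
v -1.989 1.697 3.569
v -2.185 1.537 3.625
v -2.341 1.342 3.558
v -2.416 1.164 3.386
v -2.389 1.05 3.155
v -2.268 1.031 2.927
v -2.085 1.113 2.763
v -1.889 1.273 2.707
f 2 1 5
f 2 5 3
f 3 5 6
f 3 6 4
f 5 1 7
f 5 7 6
f 6 7 8
f 6 8 4
f 7 1 9
f 7 9 8
f 8 9 10
f 8 10 4
f 9 1 11
f 9 11 10
f 10 11 12
f 10 12 4
f 11 1 13
f 11 13 12
f 12 13 14
f 12 14 4
f 13 1 15
f 13 15 14
f 14 15 16
f 14 16 4
f 15 1 17
f 15 17 16
f 16 17 18
f 16 18 4
f 17 1 19
f 17 19 18
f 18 19 20
f 18 20 4
f 19 1 21
f 19 21 20
f 20 21 22
f 20 22 4
f 21 1 23
f 21 23 22
f 22 23 24
f 22 24 4
f 23 1 25
f 23 25 24
f 24 25 26
f 24 26 4
f 25 1 27
f 25 27 26
f 26 27 28
f 26 28 4
f 27 1 29
f 27 29 28
f 28 29 30
f 28 30 4
f 29 1 31
f 29 31 30
f 30 31 32
f 30 32 4
f 31 1 2
f 31 2 32
f 32 2 3
f 32 3 4
f 34 33 36
f 34 36 35
f 36 33 37
f 36 37 35
f 37 33 38
f 37 38 35
f 38 33 39
f 38 39 35
f 39 33 40
f 39 40 35
f 40 33 41
f 40 41 35
f 41 33 42
f 41 42 35
f 42 33 43
f 42 43 35
f 43 33 44
f 43 44 35
f 44 33 45
f 44 45 35
f 45 33 46
f 45 46 35
f 46 33 47
f 46 47 35
f 47 33 34
f 47 34 35
f 49 48 51
f 49 51 50
f 51 48 52
f 51 52 50
f 52 48 53
f 52 53 50
f 53 48 54
f 53 54 50
f 54 48 55
f 54 55 50
f 55 48 56
f 55 56 50
f 56 48 57
f 56 57 50
f 57 48 58
f 57 58 50
f 58 48 49
f 58 49 50
f 60 59 63
f 60 63 61
f 61 63 64
f 61 64 62
f 63 59 65
f 63 65 64
f 64 65 66
f 64 66 62
f 65 59 67
f 65 67 66
f 66 67 68
f 66 68 62
f 67 59 69
f 67 69 68
f 68 69 70
f 68 70 62
f 69 59 71
f 69 71 70
f 70 71 72
f 70 72 62
f 71 59 73
f 71 73 72
f 72 73 74
f 72 74 62
f 73 59 75
f 73 75 74
f 74 75 76
f 74 76 62
f 75 59 77
f 75 77 76
f 76 77 78
f 76 78 62
f 77 59 79
f 77 79 78
f 78 79 80
f 78 80 62
f 79 59 81
f 79 81 80
f 80 81 82
f 80 82 62
f 81 59 83
f 81 83 82
f 82 83 84
f 82 84 62
f 83 59 85
f 83 85 84
f 84 85 86
f 84 86 62
f 85 59 87
f 85 87 86
f 86 87 88
f 86 88 62
f 87 59 89
f 87 89 88
f 88 89 90
f 88 90 62
f 89 59 91
f 89 91 90
f 90 91 92
f 90 92 62
f 91 59 60
f 91 60 92
f 92 60 61
f 92 61 62
f 94 93 96
f 94 96 95
f 96 93 97
f 96 97 95
f 97 93 98
f 97 98 95
f 98 93 99
f 98 99 95
f 99 93 100
f 99 100 95
f 100 93 101
f 100 101 95
f 101 93 102
f 101 102 95
f 102 93 103
f 102 103 95
f 103 93 104
f 103 104 95
f 104 93 105
f 104 105 95
f 105 93 106
f 105 106 95
f 106 93 94
f 106 94 95



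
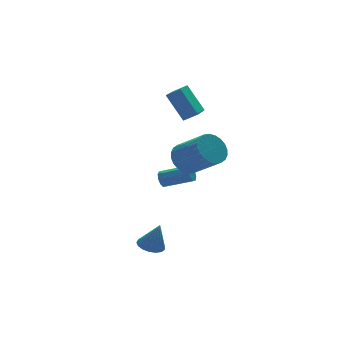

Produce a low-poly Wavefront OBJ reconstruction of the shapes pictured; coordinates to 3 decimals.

v 2.127 1.805 3.21
v 2.824 1.412 3.686
v 1.628 2.891 4.839
v 2.325 2.498 5.314
v 3.455 3.382 2.566
v 4.152 2.989 3.041
v 2.956 4.468 4.194
v 3.653 4.075 4.67
v 0.233 0.823 -0.484
v 0.58 0.994 -0.889
v 1.874 -0.093 -0.241
v 1.527 -0.263 0.164
v 0.616 1.22 -0.582
v 1.91 0.133 0.066
v 0.473 1.261 -0.229
v 1.766 0.174 0.419
v 0.217 1.096 0.004
v 1.511 0.009 0.653
v -0.03 0.804 0.01
v 1.263 -0.283 0.658
v -0.155 0.521 -0.216
v 1.139 -0.566 0.432
v -0.098 0.38 -0.568
v 1.196 -0.707 0.081
v 0.114 0.446 -0.88
v 1.408 -0.641 -0.231
v 0.382 0.688 -1.007
v 1.675 -0.399 -0.359
v 0.072 -2.153 2.545
v 0.891 -1.583 2.8
v 1.587 -3.177 4.13
v 0.768 -3.747 3.875
v 0.625 -1.467 3.078
v 1.321 -3.061 4.408
v 0.275 -1.455 3.275
v 0.971 -3.049 4.605
v -0.106 -1.55 3.36
v 0.59 -3.144 4.691
v -0.46 -1.736 3.322
v 0.236 -3.33 4.653
v -0.733 -1.986 3.165
v -0.037 -3.58 4.496
v -0.883 -2.261 2.914
v -0.188 -3.856 4.245
v -0.888 -2.52 2.607
v -0.193 -4.114 3.937
v -0.747 -2.723 2.29
v -0.051 -4.317 3.62
v -0.481 -2.839 2.012
v 0.215 -4.433 3.342
v -0.131 -2.851 1.815
v 0.565 -4.445 3.145
v 0.25 -2.756 1.729
v 0.946 -4.35 3.06
v 0.604 -2.57 1.767
v 1.3 -4.164 3.098
v 0.877 -2.32 1.924
v 1.573 -3.914 3.255
v 1.028 -2.044 2.175
v 1.723 -3.639 3.506
v 1.033 -1.786 2.483
v 1.728 -3.38 3.813
v -2.023 -2.075 -3.571
v -1.274 -2.254 -3.786
v -1.637 -2.405 -1.949
v -1.261 -1.878 -3.713
v -1.423 -1.548 -3.607
v -1.722 -1.338 -3.493
v -2.091 -1.297 -3.397
v -2.444 -1.435 -3.341
v -2.7 -1.719 -3.338
v -2.802 -2.085 -3.388
v -2.725 -2.448 -3.48
v -2.488 -2.727 -3.593
v -2.144 -2.856 -3.701
v -1.772 -2.806 -3.779
v -1.458 -2.589 -3.81
f 2 4 1
f 5 2 1
f 1 4 3
f 3 5 1
f 2 8 4
f 6 2 5
f 6 8 2
f 4 8 3
f 7 5 3
f 3 8 7
f 7 6 5
f 8 6 7
f 10 9 13
f 10 13 11
f 11 13 14
f 11 14 12
f 13 9 15
f 13 15 14
f 14 15 16
f 14 16 12
f 15 9 17
f 15 17 16
f 16 17 18
f 16 18 12
f 17 9 19
f 17 19 18
f 18 19 20
f 18 20 12
f 19 9 21
f 19 21 20
f 20 21 22
f 20 22 12
f 21 9 23
f 21 23 22
f 22 23 24
f 22 24 12
f 23 9 25
f 23 25 24
f 24 25 26
f 24 26 12
f 25 9 27
f 25 27 26
f 26 27 28
f 26 28 12
f 27 9 10
f 27 10 28
f 28 10 11
f 28 11 12
f 30 29 33
f 30 33 31
f 31 33 34
f 31 34 32
f 33 29 35
f 33 35 34
f 34 35 36
f 34 36 32
f 35 29 37
f 35 37 36
f 36 37 38
f 36 38 32
f 37 29 39
f 37 39 38
f 38 39 40
f 38 40 32
f 39 29 41
f 39 41 40
f 40 41 42
f 40 42 32
f 41 29 43
f 41 43 42
f 42 43 44
f 42 44 32
f 43 29 45
f 43 45 44
f 44 45 46
f 44 46 32
f 45 29 47
f 45 47 46
f 46 47 48
f 46 48 32
f 47 29 49
f 47 49 48
f 48 49 50
f 48 50 32
f 49 29 51
f 49 51 50
f 50 51 52
f 50 52 32
f 51 29 53
f 51 53 52
f 52 53 54
f 52 54 32
f 53 29 55
f 53 55 54
f 54 55 56
f 54 56 32
f 55 29 57
f 55 57 56
f 56 57 58
f 56 58 32
f 57 29 59
f 57 59 58
f 58 59 60
f 58 60 32
f 59 29 61
f 59 61 60
f 60 61 62
f 60 62 32
f 61 29 30
f 61 30 62
f 62 30 31
f 62 31 32
f 64 63 66
f 64 66 65
f 66 63 67
f 66 67 65
f 67 63 68
f 67 68 65
f 68 63 69
f 68 69 65
f 69 63 70
f 69 70 65
f 70 63 71
f 70 71 65
f 71 63 72
f 71 72 65
f 72 63 73
f 72 73 65
f 73 63 74
f 73 74 65
f 74 63 75
f 74 75 65
f 75 63 76
f 75 76 65
f 76 63 77
f 76 77 65
f 77 63 64
f 77 64 65



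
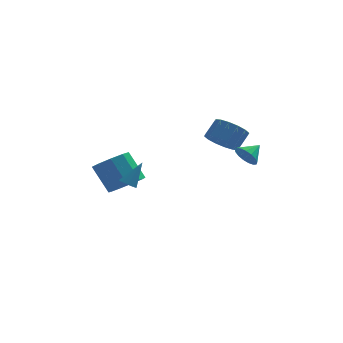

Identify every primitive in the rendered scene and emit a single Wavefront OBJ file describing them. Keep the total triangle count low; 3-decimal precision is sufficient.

v 1.582 2.224 0.182
v 2.431 1.745 -0.079
v 3.028 2.336 0.778
v 2.178 2.816 1.038
v 2.425 2.177 -0.373
v 3.021 2.768 0.484
v 2.192 2.622 -0.518
v 2.789 3.213 0.339
v 1.796 2.961 -0.476
v 2.393 3.552 0.381
v 1.342 3.102 -0.257
v 1.939 3.693 0.6
v 0.953 3.008 0.079
v 1.55 3.599 0.936
v 0.732 2.704 0.442
v 1.329 3.295 1.299
v 0.739 2.272 0.736
v 1.335 2.863 1.593
v 0.971 1.827 0.881
v 1.568 2.418 1.738
v 1.367 1.488 0.839
v 1.964 2.079 1.696
v 1.821 1.347 0.62
v 2.418 1.938 1.477
v 2.21 1.441 0.284
v 2.807 2.032 1.141
v -3.305 1.973 -2.68
v -2.468 2.647 -2.575
v -3.298 3.442 -1.074
v -4.135 2.767 -1.18
v -2.98 2.946 -3.016
v -3.809 3.741 -1.515
v -3.643 2.79 -3.3
v -4.473 3.585 -1.799
v -4.149 2.251 -3.294
v -4.978 3.046 -1.794
v -4.26 1.582 -3.001
v -5.089 2.377 -1.5
v -3.924 1.096 -2.558
v -4.753 1.891 -1.057
v -3.299 1.02 -2.172
v -4.128 1.814 -0.671
v -2.676 1.389 -2.024
v -3.506 2.184 -0.523
v -2.348 2.032 -2.183
v -3.178 2.827 -0.682
v 2.667 0.136 0.093
v 3.05 0.2 -0.537
v 3.413 0.724 0.607
v 2.833 0.479 -0.541
v 2.578 0.68 -0.4
v 2.343 0.757 -0.146
v 2.182 0.691 0.162
v 2.133 0.498 0.455
v 2.205 0.222 0.665
v 2.384 -0.073 0.744
v 2.627 -0.321 0.674
v 2.88 -0.464 0.471
v 3.083 -0.469 0.181
v 3.191 -0.336 -0.129
v 3.18 -0.095 -0.388
v -3.362 -2.107 -0.675
v -2.94 -2.343 -0.837
v -2.618 -1.633 0.575
v -2.936 -2.048 -0.95
v -3.096 -1.777 -0.959
v -3.357 -1.631 -0.858
v -3.62 -1.667 -0.688
v -3.784 -1.871 -0.513
v -3.787 -2.165 -0.4
v -3.628 -2.437 -0.392
v -3.367 -2.583 -0.492
v -3.104 -2.547 -0.662
f 2 1 5
f 2 5 3
f 3 5 6
f 3 6 4
f 5 1 7
f 5 7 6
f 6 7 8
f 6 8 4
f 7 1 9
f 7 9 8
f 8 9 10
f 8 10 4
f 9 1 11
f 9 11 10
f 10 11 12
f 10 12 4
f 11 1 13
f 11 13 12
f 12 13 14
f 12 14 4
f 13 1 15
f 13 15 14
f 14 15 16
f 14 16 4
f 15 1 17
f 15 17 16
f 16 17 18
f 16 18 4
f 17 1 19
f 17 19 18
f 18 19 20
f 18 20 4
f 19 1 21
f 19 21 20
f 20 21 22
f 20 22 4
f 21 1 23
f 21 23 22
f 22 23 24
f 22 24 4
f 23 1 25
f 23 25 24
f 24 25 26
f 24 26 4
f 25 1 2
f 25 2 26
f 26 2 3
f 26 3 4
f 28 27 31
f 28 31 29
f 29 31 32
f 29 32 30
f 31 27 33
f 31 33 32
f 32 33 34
f 32 34 30
f 33 27 35
f 33 35 34
f 34 35 36
f 34 36 30
f 35 27 37
f 35 37 36
f 36 37 38
f 36 38 30
f 37 27 39
f 37 39 38
f 38 39 40
f 38 40 30
f 39 27 41
f 39 41 40
f 40 41 42
f 40 42 30
f 41 27 43
f 41 43 42
f 42 43 44
f 42 44 30
f 43 27 45
f 43 45 44
f 44 45 46
f 44 46 30
f 45 27 28
f 45 28 46
f 46 28 29
f 46 29 30
f 48 47 50
f 48 50 49
f 50 47 51
f 50 51 49
f 51 47 52
f 51 52 49
f 52 47 53
f 52 53 49
f 53 47 54
f 53 54 49
f 54 47 55
f 54 55 49
f 55 47 56
f 55 56 49
f 56 47 57
f 56 57 49
f 57 47 58
f 57 58 49
f 58 47 59
f 58 59 49
f 59 47 60
f 59 60 49
f 60 47 61
f 60 61 49
f 61 47 48
f 61 48 49
f 63 62 65
f 63 65 64
f 65 62 66
f 65 66 64
f 66 62 67
f 66 67 64
f 67 62 68
f 67 68 64
f 68 62 69
f 68 69 64
f 69 62 70
f 69 70 64
f 70 62 71
f 70 71 64
f 71 62 72
f 71 72 64
f 72 62 73
f 72 73 64
f 73 62 63
f 73 63 64



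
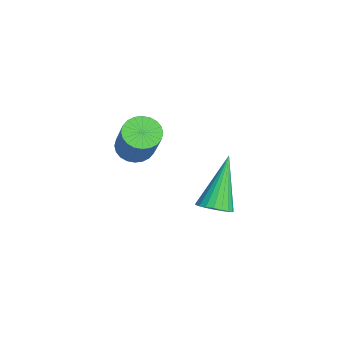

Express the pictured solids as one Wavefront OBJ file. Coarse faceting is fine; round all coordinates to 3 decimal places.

v -2.634 2.11 -2.269
v -2.248 2.401 -2.14
v -3.466 2.61 -0.911
v -2.362 2.53 -2.257
v -2.523 2.585 -2.377
v -2.703 2.559 -2.477
v -2.871 2.455 -2.542
v -2.998 2.291 -2.559
v -3.062 2.096 -2.527
v -3.052 1.904 -2.45
v -2.969 1.746 -2.341
v -2.829 1.652 -2.22
v -2.655 1.637 -2.108
v -2.477 1.704 -2.023
v -2.326 1.84 -1.981
v -2.228 2.024 -1.989
v -2.201 2.222 -2.045
v -2.823 0.136 0.183
v -2.414 0.084 -0.117
v -1.587 0.171 0.997
v -1.997 0.224 1.297
v -2.436 0.282 -0.116
v -1.61 0.369 0.998
v -2.518 0.457 -0.069
v -1.691 0.545 1.045
v -2.645 0.584 0.016
v -1.819 0.671 1.13
v -2.8 0.643 0.126
v -1.974 0.73 1.24
v -2.959 0.624 0.245
v -2.132 0.711 1.359
v -3.096 0.531 0.355
v -2.27 0.619 1.469
v -3.193 0.378 0.438
v -2.366 0.466 1.552
v -3.233 0.189 0.483
v -2.406 0.276 1.597
v -3.21 -0.009 0.482
v -2.384 0.078 1.596
v -3.129 -0.185 0.435
v -2.302 -0.097 1.549
v -3.001 -0.311 0.35
v -2.175 -0.224 1.464
v -2.846 -0.37 0.24
v -2.02 -0.283 1.354
v -2.688 -0.351 0.121
v -1.861 -0.264 1.235
v -2.55 -0.259 0.011
v -1.724 -0.171 1.125
v -2.454 -0.106 -0.072
v -1.627 -0.018 1.042
f 2 1 4
f 2 4 3
f 4 1 5
f 4 5 3
f 5 1 6
f 5 6 3
f 6 1 7
f 6 7 3
f 7 1 8
f 7 8 3
f 8 1 9
f 8 9 3
f 9 1 10
f 9 10 3
f 10 1 11
f 10 11 3
f 11 1 12
f 11 12 3
f 12 1 13
f 12 13 3
f 13 1 14
f 13 14 3
f 14 1 15
f 14 15 3
f 15 1 16
f 15 16 3
f 16 1 17
f 16 17 3
f 17 1 2
f 17 2 3
f 19 18 22
f 19 22 20
f 20 22 23
f 20 23 21
f 22 18 24
f 22 24 23
f 23 24 25
f 23 25 21
f 24 18 26
f 24 26 25
f 25 26 27
f 25 27 21
f 26 18 28
f 26 28 27
f 27 28 29
f 27 29 21
f 28 18 30
f 28 30 29
f 29 30 31
f 29 31 21
f 30 18 32
f 30 32 31
f 31 32 33
f 31 33 21
f 32 18 34
f 32 34 33
f 33 34 35
f 33 35 21
f 34 18 36
f 34 36 35
f 35 36 37
f 35 37 21
f 36 18 38
f 36 38 37
f 37 38 39
f 37 39 21
f 38 18 40
f 38 40 39
f 39 40 41
f 39 41 21
f 40 18 42
f 40 42 41
f 41 42 43
f 41 43 21
f 42 18 44
f 42 44 43
f 43 44 45
f 43 45 21
f 44 18 46
f 44 46 45
f 45 46 47
f 45 47 21
f 46 18 48
f 46 48 47
f 47 48 49
f 47 49 21
f 48 18 50
f 48 50 49
f 49 50 51
f 49 51 21
f 50 18 19
f 50 19 51
f 51 19 20
f 51 20 21



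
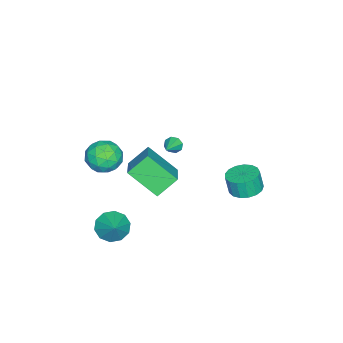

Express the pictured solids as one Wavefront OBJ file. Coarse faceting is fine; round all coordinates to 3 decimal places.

v -4.279 -2.361 -0.801
v -4.06 -2.543 -1.248
v -3.181 -2.279 -0.299
v -4.092 -2.139 -1.245
v -4.233 -1.865 -0.982
v -4.401 -1.881 -0.613
v -4.497 -2.178 -0.354
v -4.465 -2.583 -0.358
v -4.324 -2.857 -0.621
v -4.157 -2.841 -0.99
v -1.895 2.677 -0.463
v -1.134 3.125 -0.36
v -1.143 2.892 0.726
v -1.905 2.443 0.623
v -1.435 3.42 -0.299
v -1.444 3.187 0.787
v -1.841 3.545 -0.275
v -1.85 3.312 0.81
v -2.26 3.471 -0.295
v -2.269 3.237 0.79
v -2.596 3.215 -0.353
v -2.605 2.981 0.732
v -2.771 2.836 -0.436
v -2.78 2.602 0.649
v -2.745 2.42 -0.525
v -2.754 2.186 0.56
v -2.525 2.063 -0.6
v -2.534 1.829 0.485
v -2.161 1.847 -0.643
v -2.17 1.613 0.442
v -1.735 1.821 -0.645
v -1.745 1.587 0.44
v -1.347 1.991 -0.606
v -1.356 1.757 0.48
v -1.084 2.318 -0.533
v -1.093 2.084 0.552
v -1.007 2.727 -0.444
v -1.016 2.494 0.641
v 1.838 -3.295 3.453
v 2.325 -3.886 2.779
v 0.555 -3.174 2.421
v 1.042 -3.765 1.747
v 0.705 -4.163 2.624
v 1.498 -4.237 3.262
v 1.382 -2.823 1.938
v 2.175 -2.897 2.576
v 2.043 -3.594 1.843
v 1.624 -4.422 2.267
v 1.256 -2.638 2.933
v 0.837 -3.466 3.357
v 2.194 -3.601 3.206
v 0.686 -3.459 1.994
v 0.488 -3.693 2.509
v 0.774 -4.04 2.113
v 1.708 -3.807 3.49
v 1.994 -4.155 3.094
v 1.042 -4.317 3.003
v 0.886 -2.905 2.106
v 1.172 -3.253 1.71
v 2.106 -3.02 3.087
v 2.392 -3.367 2.691
v 1.838 -2.743 2.197
v 2.314 -3.777 2.26
v 1.56 -3.706 1.654
v 1.76 -3.152 1.766
v 2.226 -3.196 2.141
v 2.068 -4.263 2.509
v 1.314 -4.193 1.903
v 1.116 -4.426 2.418
v 1.582 -4.47 2.793
v 1.903 -4.092 1.959
v 1.566 -2.867 3.297
v 0.812 -2.797 2.691
v 1.298 -2.59 2.407
v 1.764 -2.634 2.782
v 1.32 -3.354 3.546
v 0.566 -3.283 2.94
v 0.654 -3.864 3.059
v 1.12 -3.908 3.434
v 0.977 -2.968 3.241
v 2.629 -2.568 -1.625
v 3.324 -2.929 -2.088
v 3.531 -1.972 -0.735
v 3.21 -2.425 -2.31
v 2.875 -1.975 -2.27
v 2.445 -1.752 -1.984
v 2.086 -1.84 -1.561
v 1.934 -2.207 -1.162
v 2.047 -2.711 -0.94
v 2.383 -3.16 -0.98
v 2.813 -3.383 -1.266
v 3.172 -3.295 -1.689
v 1.51 0.45 3.109
v 1.542 -1.081 4.349
v 2.974 1.105 3.881
v 3.006 -0.425 5.121
v 2.294 -0.255 2.219
v 2.326 -1.785 3.459
v 3.758 0.401 2.991
v 3.79 -1.13 4.231
f 2 1 4
f 2 4 3
f 4 1 5
f 4 5 3
f 5 1 6
f 5 6 3
f 6 1 7
f 6 7 3
f 7 1 8
f 7 8 3
f 8 1 9
f 8 9 3
f 9 1 10
f 9 10 3
f 10 1 2
f 10 2 3
f 12 11 15
f 12 15 13
f 13 15 16
f 13 16 14
f 15 11 17
f 15 17 16
f 16 17 18
f 16 18 14
f 17 11 19
f 17 19 18
f 18 19 20
f 18 20 14
f 19 11 21
f 19 21 20
f 20 21 22
f 20 22 14
f 21 11 23
f 21 23 22
f 22 23 24
f 22 24 14
f 23 11 25
f 23 25 24
f 24 25 26
f 24 26 14
f 25 11 27
f 25 27 26
f 26 27 28
f 26 28 14
f 27 11 29
f 27 29 28
f 28 29 30
f 28 30 14
f 29 11 31
f 29 31 30
f 30 31 32
f 30 32 14
f 31 11 33
f 31 33 32
f 32 33 34
f 32 34 14
f 33 11 35
f 33 35 34
f 34 35 36
f 34 36 14
f 35 11 37
f 35 37 36
f 36 37 38
f 36 38 14
f 37 11 12
f 37 12 38
f 38 12 13
f 38 13 14
f 39 76 55
f 76 50 79
f 55 79 44
f 76 79 55
f 39 55 51
f 55 44 56
f 51 56 40
f 55 56 51
f 39 51 60
f 51 40 61
f 60 61 46
f 51 61 60
f 39 60 72
f 60 46 75
f 72 75 49
f 60 75 72
f 39 72 76
f 72 49 80
f 76 80 50
f 72 80 76
f 40 56 67
f 56 44 70
f 67 70 48
f 56 70 67
f 44 79 57
f 79 50 78
f 57 78 43
f 79 78 57
f 50 80 77
f 80 49 73
f 77 73 41
f 80 73 77
f 49 75 74
f 75 46 62
f 74 62 45
f 75 62 74
f 46 61 66
f 61 40 63
f 66 63 47
f 61 63 66
f 42 68 54
f 68 48 69
f 54 69 43
f 68 69 54
f 42 54 52
f 54 43 53
f 52 53 41
f 54 53 52
f 42 52 59
f 52 41 58
f 59 58 45
f 52 58 59
f 42 59 64
f 59 45 65
f 64 65 47
f 59 65 64
f 42 64 68
f 64 47 71
f 68 71 48
f 64 71 68
f 43 69 57
f 69 48 70
f 57 70 44
f 69 70 57
f 41 53 77
f 53 43 78
f 77 78 50
f 53 78 77
f 45 58 74
f 58 41 73
f 74 73 49
f 58 73 74
f 47 65 66
f 65 45 62
f 66 62 46
f 65 62 66
f 48 71 67
f 71 47 63
f 67 63 40
f 71 63 67
f 82 81 84
f 82 84 83
f 84 81 85
f 84 85 83
f 85 81 86
f 85 86 83
f 86 81 87
f 86 87 83
f 87 81 88
f 87 88 83
f 88 81 89
f 88 89 83
f 89 81 90
f 89 90 83
f 90 81 91
f 90 91 83
f 91 81 92
f 91 92 83
f 92 81 82
f 92 82 83
f 94 96 93
f 97 94 93
f 93 96 95
f 95 97 93
f 94 100 96
f 98 94 97
f 98 100 94
f 96 100 95
f 99 97 95
f 95 100 99
f 99 98 97
f 100 98 99



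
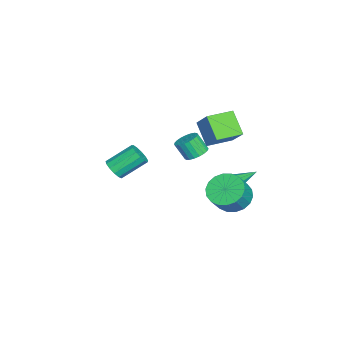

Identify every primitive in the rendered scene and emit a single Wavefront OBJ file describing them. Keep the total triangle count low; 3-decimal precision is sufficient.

v -1.06 3.44 1.653
v -2.007 2.75 2.786
v -0.175 4.125 2.81
v -1.122 3.436 3.943
v -0.118 2.184 1.677
v -1.065 1.495 2.81
v 0.767 2.87 2.834
v -0.18 2.18 3.967
v -3.025 -3.484 -2.946
v -2.695 -2.985 -3.381
v -3.324 -1.617 -2.289
v -3.655 -2.116 -1.854
v -3.078 -3.038 -3.535
v -3.708 -1.671 -2.443
v -3.445 -3.234 -3.501
v -4.075 -1.866 -2.409
v -3.679 -3.509 -3.292
v -4.308 -2.141 -2.2
v -3.705 -3.775 -2.973
v -4.334 -2.408 -1.881
v -3.515 -3.95 -2.645
v -4.145 -2.582 -1.553
v -3.17 -3.976 -2.413
v -3.799 -2.608 -1.321
v -2.778 -3.846 -2.35
v -3.408 -2.479 -1.258
v -2.466 -3.601 -2.476
v -3.095 -2.234 -1.384
v -2.33 -3.319 -2.752
v -2.96 -1.951 -1.66
v -2.416 -3.089 -3.089
v -3.045 -1.721 -1.997
v -3.58 2.707 -3.985
v -2.792 2.846 -4.001
v -3.86 4.433 -2.735
v -3.089 3.128 -4.457
v -3.674 3.163 -4.636
v -4.203 2.931 -4.434
v -4.368 2.567 -3.969
v -4.071 2.286 -3.514
v -3.486 2.251 -3.335
v -2.957 2.483 -3.536
v -0.204 1.65 0.958
v 0.225 2.116 1.3
v 0.094 1.515 2.284
v -0.336 1.05 1.942
v -0.045 2.24 1.34
v -0.176 1.639 2.323
v -0.342 2.262 1.313
v -0.474 1.661 2.297
v -0.616 2.178 1.225
v -0.747 1.577 2.209
v -0.818 2.002 1.091
v -0.95 1.402 2.075
v -0.914 1.766 0.934
v -1.046 1.166 1.918
v -0.888 1.51 0.781
v -1.019 0.91 1.765
v -0.743 1.279 0.659
v -0.875 0.678 1.642
v -0.505 1.111 0.588
v -0.637 0.51 1.572
v -0.215 1.037 0.582
v -0.347 0.436 1.565
v 0.077 1.069 0.64
v -0.055 0.468 1.624
v 0.32 1.201 0.754
v 0.188 0.6 1.737
v 0.473 1.411 0.903
v 0.341 0.81 1.886
v 0.508 1.663 1.061
v 0.377 1.062 2.045
v 0.421 1.912 1.202
v 0.289 1.311 2.185
v 2.043 3.974 -0.577
v 2.796 4.639 -0.945
v 3.63 4.311 0.169
v 2.877 3.646 0.537
v 2.534 4.921 -0.665
v 3.368 4.593 0.449
v 2.174 5.015 -0.368
v 3.008 4.687 0.746
v 1.788 4.904 -0.112
v 2.622 4.575 1.002
v 1.453 4.608 0.051
v 2.287 4.279 1.166
v 1.234 4.186 0.091
v 2.068 3.858 1.205
v 1.176 3.723 -0.002
v 2.01 3.395 1.112
v 1.29 3.309 -0.209
v 2.124 2.981 0.905
v 1.552 3.027 -0.489
v 2.386 2.699 0.625
v 1.912 2.933 -0.786
v 2.746 2.605 0.328
v 2.298 3.045 -1.042
v 3.132 2.716 0.072
v 2.633 3.341 -1.206
v 3.467 3.012 -0.091
v 2.852 3.762 -1.245
v 3.686 3.434 -0.131
v 2.91 4.225 -1.152
v 3.744 3.897 -0.038
f 2 4 1
f 5 2 1
f 1 4 3
f 3 5 1
f 2 8 4
f 6 2 5
f 6 8 2
f 4 8 3
f 7 5 3
f 3 8 7
f 7 6 5
f 8 6 7
f 10 9 13
f 10 13 11
f 11 13 14
f 11 14 12
f 13 9 15
f 13 15 14
f 14 15 16
f 14 16 12
f 15 9 17
f 15 17 16
f 16 17 18
f 16 18 12
f 17 9 19
f 17 19 18
f 18 19 20
f 18 20 12
f 19 9 21
f 19 21 20
f 20 21 22
f 20 22 12
f 21 9 23
f 21 23 22
f 22 23 24
f 22 24 12
f 23 9 25
f 23 25 24
f 24 25 26
f 24 26 12
f 25 9 27
f 25 27 26
f 26 27 28
f 26 28 12
f 27 9 29
f 27 29 28
f 28 29 30
f 28 30 12
f 29 9 31
f 29 31 30
f 30 31 32
f 30 32 12
f 31 9 10
f 31 10 32
f 32 10 11
f 32 11 12
f 34 33 36
f 34 36 35
f 36 33 37
f 36 37 35
f 37 33 38
f 37 38 35
f 38 33 39
f 38 39 35
f 39 33 40
f 39 40 35
f 40 33 41
f 40 41 35
f 41 33 42
f 41 42 35
f 42 33 34
f 42 34 35
f 44 43 47
f 44 47 45
f 45 47 48
f 45 48 46
f 47 43 49
f 47 49 48
f 48 49 50
f 48 50 46
f 49 43 51
f 49 51 50
f 50 51 52
f 50 52 46
f 51 43 53
f 51 53 52
f 52 53 54
f 52 54 46
f 53 43 55
f 53 55 54
f 54 55 56
f 54 56 46
f 55 43 57
f 55 57 56
f 56 57 58
f 56 58 46
f 57 43 59
f 57 59 58
f 58 59 60
f 58 60 46
f 59 43 61
f 59 61 60
f 60 61 62
f 60 62 46
f 61 43 63
f 61 63 62
f 62 63 64
f 62 64 46
f 63 43 65
f 63 65 64
f 64 65 66
f 64 66 46
f 65 43 67
f 65 67 66
f 66 67 68
f 66 68 46
f 67 43 69
f 67 69 68
f 68 69 70
f 68 70 46
f 69 43 71
f 69 71 70
f 70 71 72
f 70 72 46
f 71 43 73
f 71 73 72
f 72 73 74
f 72 74 46
f 73 43 44
f 73 44 74
f 74 44 45
f 74 45 46
f 76 75 79
f 76 79 77
f 77 79 80
f 77 80 78
f 79 75 81
f 79 81 80
f 80 81 82
f 80 82 78
f 81 75 83
f 81 83 82
f 82 83 84
f 82 84 78
f 83 75 85
f 83 85 84
f 84 85 86
f 84 86 78
f 85 75 87
f 85 87 86
f 86 87 88
f 86 88 78
f 87 75 89
f 87 89 88
f 88 89 90
f 88 90 78
f 89 75 91
f 89 91 90
f 90 91 92
f 90 92 78
f 91 75 93
f 91 93 92
f 92 93 94
f 92 94 78
f 93 75 95
f 93 95 94
f 94 95 96
f 94 96 78
f 95 75 97
f 95 97 96
f 96 97 98
f 96 98 78
f 97 75 99
f 97 99 98
f 98 99 100
f 98 100 78
f 99 75 101
f 99 101 100
f 100 101 102
f 100 102 78
f 101 75 103
f 101 103 102
f 102 103 104
f 102 104 78
f 103 75 76
f 103 76 104
f 104 76 77
f 104 77 78



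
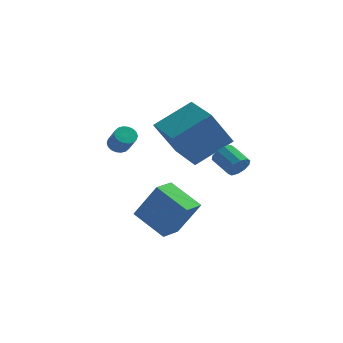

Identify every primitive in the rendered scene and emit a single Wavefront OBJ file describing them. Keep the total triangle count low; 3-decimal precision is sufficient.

v -1.245 -3.648 -1.918
v -2.625 -2.835 -1.054
v -0.762 -2.613 -2.12
v -2.142 -1.8 -1.257
v -0.238 -3.78 -0.183
v -1.618 -2.967 0.68
v 0.245 -2.745 -0.386
v -1.135 -1.932 0.478
v 1.713 -1.281 1.257
v 2.035 -1.271 1.763
v 1.249 -0.569 2.249
v 0.927 -0.579 1.743
v 2.151 -0.992 1.548
v 1.365 -0.29 2.034
v 2.1 -0.824 1.222
v 1.314 -0.122 1.707
v 1.901 -0.83 0.909
v 1.115 -0.128 1.394
v 1.63 -1.009 0.729
v 0.844 -0.307 1.215
v 1.391 -1.291 0.751
v 0.605 -0.589 1.237
v 1.275 -1.57 0.966
v 0.489 -0.868 1.452
v 1.326 -1.738 1.293
v 0.54 -1.036 1.778
v 1.525 -1.732 1.606
v 0.739 -1.03 2.091
v 1.796 -1.553 1.785
v 1.01 -0.851 2.271
v -0.41 0.733 0.301
v -1.348 0.201 2.115
v -1.493 2.544 0.272
v -2.431 2.012 2.086
v 1.191 1.708 1.414
v 0.253 1.176 3.228
v 0.108 3.519 1.385
v -0.83 2.987 3.199
v -3.941 1.606 0.994
v -3.683 2.044 1.175
v -3.24 1.412 2.068
v -3.499 0.974 1.886
v -3.894 2.056 1.289
v -3.451 1.424 2.181
v -4.115 1.979 1.344
v -3.672 1.347 2.236
v -4.302 1.828 1.329
v -3.859 1.196 2.222
v -4.417 1.633 1.249
v -3.974 1.001 2.141
v -4.438 1.433 1.117
v -3.995 0.801 2.01
v -4.36 1.267 0.961
v -3.918 0.635 1.854
v -4.2 1.168 0.812
v -3.757 0.536 1.705
v -3.989 1.156 0.699
v -3.546 0.524 1.591
v -3.768 1.233 0.644
v -3.325 0.601 1.536
v -3.581 1.384 0.658
v -3.138 0.752 1.551
v -3.466 1.579 0.739
v -3.023 0.947 1.631
v -3.445 1.779 0.87
v -3.002 1.147 1.763
v -3.522 1.945 1.026
v -3.08 1.313 1.919
f 2 4 1
f 5 2 1
f 1 4 3
f 3 5 1
f 2 8 4
f 6 2 5
f 6 8 2
f 4 8 3
f 7 5 3
f 3 8 7
f 7 6 5
f 8 6 7
f 10 9 13
f 10 13 11
f 11 13 14
f 11 14 12
f 13 9 15
f 13 15 14
f 14 15 16
f 14 16 12
f 15 9 17
f 15 17 16
f 16 17 18
f 16 18 12
f 17 9 19
f 17 19 18
f 18 19 20
f 18 20 12
f 19 9 21
f 19 21 20
f 20 21 22
f 20 22 12
f 21 9 23
f 21 23 22
f 22 23 24
f 22 24 12
f 23 9 25
f 23 25 24
f 24 25 26
f 24 26 12
f 25 9 27
f 25 27 26
f 26 27 28
f 26 28 12
f 27 9 29
f 27 29 28
f 28 29 30
f 28 30 12
f 29 9 10
f 29 10 30
f 30 10 11
f 30 11 12
f 32 34 31
f 35 32 31
f 31 34 33
f 33 35 31
f 32 38 34
f 36 32 35
f 36 38 32
f 34 38 33
f 37 35 33
f 33 38 37
f 37 36 35
f 38 36 37
f 40 39 43
f 40 43 41
f 41 43 44
f 41 44 42
f 43 39 45
f 43 45 44
f 44 45 46
f 44 46 42
f 45 39 47
f 45 47 46
f 46 47 48
f 46 48 42
f 47 39 49
f 47 49 48
f 48 49 50
f 48 50 42
f 49 39 51
f 49 51 50
f 50 51 52
f 50 52 42
f 51 39 53
f 51 53 52
f 52 53 54
f 52 54 42
f 53 39 55
f 53 55 54
f 54 55 56
f 54 56 42
f 55 39 57
f 55 57 56
f 56 57 58
f 56 58 42
f 57 39 59
f 57 59 58
f 58 59 60
f 58 60 42
f 59 39 61
f 59 61 60
f 60 61 62
f 60 62 42
f 61 39 63
f 61 63 62
f 62 63 64
f 62 64 42
f 63 39 65
f 63 65 64
f 64 65 66
f 64 66 42
f 65 39 67
f 65 67 66
f 66 67 68
f 66 68 42
f 67 39 40
f 67 40 68
f 68 40 41
f 68 41 42



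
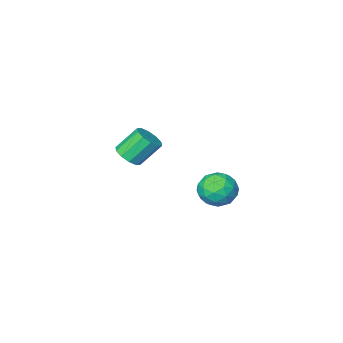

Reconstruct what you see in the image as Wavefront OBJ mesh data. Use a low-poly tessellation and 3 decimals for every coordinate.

v -0.082 4.327 -2.758
v 0.671 4.452 -2.38
v 0.409 3.188 -3.36
v 1.162 3.313 -2.982
v 0.483 3.093 -2.517
v 0.18 3.797 -2.145
v 0.9 3.843 -3.595
v 0.597 4.547 -3.223
v 1.278 4.152 -2.897
v 1.02 3.689 -2.231
v 0.06 3.951 -3.509
v -0.198 3.488 -2.843
v 0.252 4.489 -2.516
v 0.828 3.151 -3.224
v 0.429 3.022 -2.95
v 0.872 3.095 -2.728
v -0.037 4.104 -2.378
v 0.405 4.178 -2.156
v 0.295 3.379 -2.236
v 0.675 3.462 -3.584
v 1.117 3.536 -3.362
v 0.208 4.545 -3.012
v 0.651 4.618 -2.79
v 0.785 4.261 -3.504
v 1.051 4.387 -2.598
v 1.339 3.717 -2.952
v 1.186 4.029 -3.312
v 1.007 4.443 -3.094
v 0.899 4.114 -2.206
v 1.188 3.445 -2.56
v 0.789 3.316 -2.287
v 0.61 3.73 -2.068
v 1.256 3.938 -2.51
v -0.108 4.195 -3.18
v 0.181 3.526 -3.534
v 0.47 3.91 -3.672
v 0.291 4.324 -3.453
v -0.259 3.923 -2.788
v 0.029 3.253 -3.142
v 0.073 3.197 -2.646
v -0.106 3.611 -2.428
v -0.176 3.702 -3.23
v 1.639 -1.256 -3.278
v 2.145 -1.301 -2.857
v 1.328 -0.99 -1.841
v 0.821 -0.944 -2.262
v 2.126 -0.916 -2.99
v 1.309 -0.605 -1.974
v 1.921 -0.66 -3.233
v 1.103 -0.349 -2.218
v 1.608 -0.633 -3.493
v 0.791 -0.321 -2.478
v 1.307 -0.843 -3.671
v 0.49 -0.531 -2.656
v 1.132 -1.21 -3.699
v 0.315 -0.899 -2.683
v 1.151 -1.595 -3.566
v 0.334 -1.284 -2.55
v 1.357 -1.851 -3.322
v 0.539 -1.54 -2.307
v 1.669 -1.879 -3.062
v 0.852 -1.567 -2.047
v 1.97 -1.669 -2.884
v 1.153 -1.357 -1.869
f 1 38 17
f 38 12 41
f 17 41 6
f 38 41 17
f 1 17 13
f 17 6 18
f 13 18 2
f 17 18 13
f 1 13 22
f 13 2 23
f 22 23 8
f 13 23 22
f 1 22 34
f 22 8 37
f 34 37 11
f 22 37 34
f 1 34 38
f 34 11 42
f 38 42 12
f 34 42 38
f 2 18 29
f 18 6 32
f 29 32 10
f 18 32 29
f 6 41 19
f 41 12 40
f 19 40 5
f 41 40 19
f 12 42 39
f 42 11 35
f 39 35 3
f 42 35 39
f 11 37 36
f 37 8 24
f 36 24 7
f 37 24 36
f 8 23 28
f 23 2 25
f 28 25 9
f 23 25 28
f 4 30 16
f 30 10 31
f 16 31 5
f 30 31 16
f 4 16 14
f 16 5 15
f 14 15 3
f 16 15 14
f 4 14 21
f 14 3 20
f 21 20 7
f 14 20 21
f 4 21 26
f 21 7 27
f 26 27 9
f 21 27 26
f 4 26 30
f 26 9 33
f 30 33 10
f 26 33 30
f 5 31 19
f 31 10 32
f 19 32 6
f 31 32 19
f 3 15 39
f 15 5 40
f 39 40 12
f 15 40 39
f 7 20 36
f 20 3 35
f 36 35 11
f 20 35 36
f 9 27 28
f 27 7 24
f 28 24 8
f 27 24 28
f 10 33 29
f 33 9 25
f 29 25 2
f 33 25 29
f 44 43 47
f 44 47 45
f 45 47 48
f 45 48 46
f 47 43 49
f 47 49 48
f 48 49 50
f 48 50 46
f 49 43 51
f 49 51 50
f 50 51 52
f 50 52 46
f 51 43 53
f 51 53 52
f 52 53 54
f 52 54 46
f 53 43 55
f 53 55 54
f 54 55 56
f 54 56 46
f 55 43 57
f 55 57 56
f 56 57 58
f 56 58 46
f 57 43 59
f 57 59 58
f 58 59 60
f 58 60 46
f 59 43 61
f 59 61 60
f 60 61 62
f 60 62 46
f 61 43 63
f 61 63 62
f 62 63 64
f 62 64 46
f 63 43 44
f 63 44 64
f 64 44 45
f 64 45 46



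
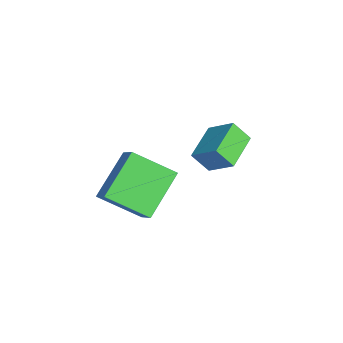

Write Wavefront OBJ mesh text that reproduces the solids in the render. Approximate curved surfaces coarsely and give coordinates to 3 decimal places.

v -0.905 -2.929 -3.044
v -1.438 -4.441 -2.12
v -2.145 -1.769 -1.86
v -2.677 -3.28 -0.935
v 0.037 -2.76 -2.225
v -0.495 -4.271 -1.3
v -1.202 -1.599 -1.04
v -1.735 -3.111 -0.116
v -2.892 -0.169 -2.636
v -3.1 -0.78 -1.859
v -4.171 0.71 -2.287
v -4.379 0.098 -1.51
v -2.161 0.582 -1.85
v -2.369 -0.03 -1.073
v -3.44 1.46 -1.501
v -3.648 0.849 -0.724
f 2 4 1
f 5 2 1
f 1 4 3
f 3 5 1
f 2 8 4
f 6 2 5
f 6 8 2
f 4 8 3
f 7 5 3
f 3 8 7
f 7 6 5
f 8 6 7
f 10 12 9
f 13 10 9
f 9 12 11
f 11 13 9
f 10 16 12
f 14 10 13
f 14 16 10
f 12 16 11
f 15 13 11
f 11 16 15
f 15 14 13
f 16 14 15

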